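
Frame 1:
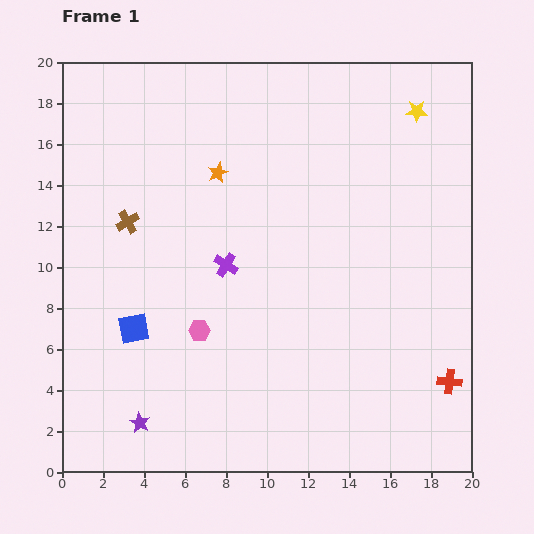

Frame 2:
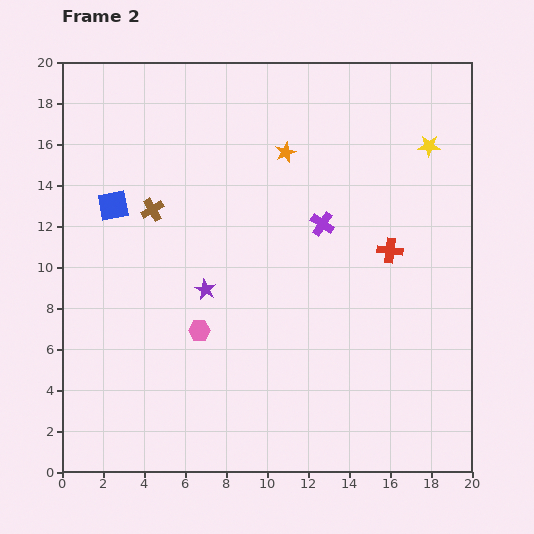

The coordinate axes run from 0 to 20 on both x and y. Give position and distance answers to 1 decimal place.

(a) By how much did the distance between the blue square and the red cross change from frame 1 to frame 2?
-1.9

Distance in frame 1: 15.6. Distance in frame 2: 13.7.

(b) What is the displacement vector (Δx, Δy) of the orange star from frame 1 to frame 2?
(3.3, 1.0)

The orange star was at (7.6, 14.6) in frame 1 and (10.9, 15.6) in frame 2.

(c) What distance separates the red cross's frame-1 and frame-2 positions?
7.0

The red cross moved from (18.9, 4.4) to (16.0, 10.8), a distance of √(2.9² + 6.4²) ≈ 7.0.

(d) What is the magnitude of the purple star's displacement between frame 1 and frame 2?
7.2

The purple star moved from (3.8, 2.4) to (7.0, 8.9), a distance of √(3.2² + 6.5²) ≈ 7.2.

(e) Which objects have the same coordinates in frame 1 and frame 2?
the pink hexagon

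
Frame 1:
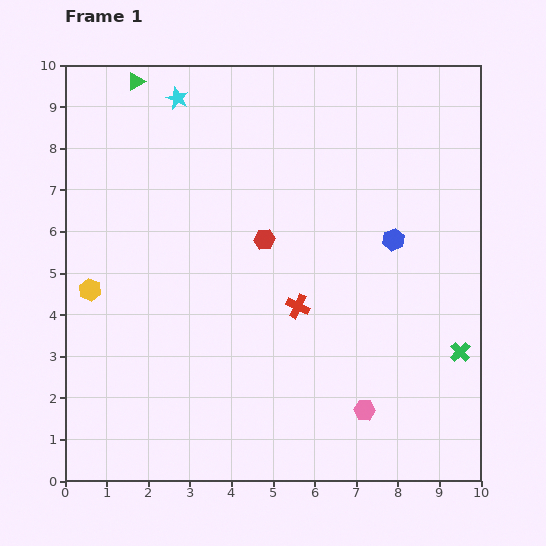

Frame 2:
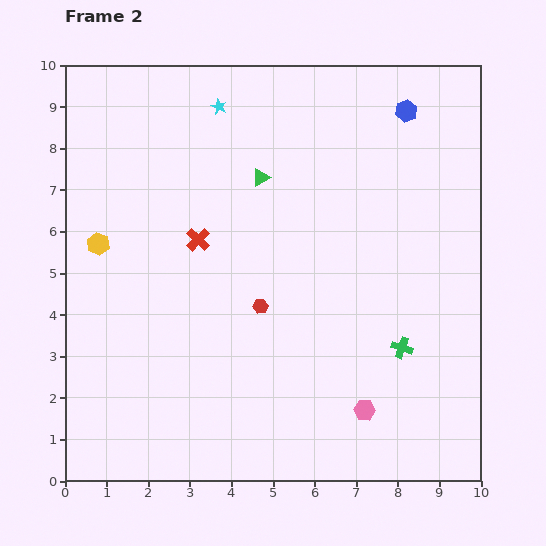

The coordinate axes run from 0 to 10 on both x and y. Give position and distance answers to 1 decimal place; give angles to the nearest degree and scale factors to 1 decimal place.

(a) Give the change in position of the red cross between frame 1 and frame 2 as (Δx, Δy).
(-2.4, 1.6)

The red cross was at (5.6, 4.2) in frame 1 and (3.2, 5.8) in frame 2.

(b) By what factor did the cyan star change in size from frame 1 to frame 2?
0.7×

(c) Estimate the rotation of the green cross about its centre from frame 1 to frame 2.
27° counter-clockwise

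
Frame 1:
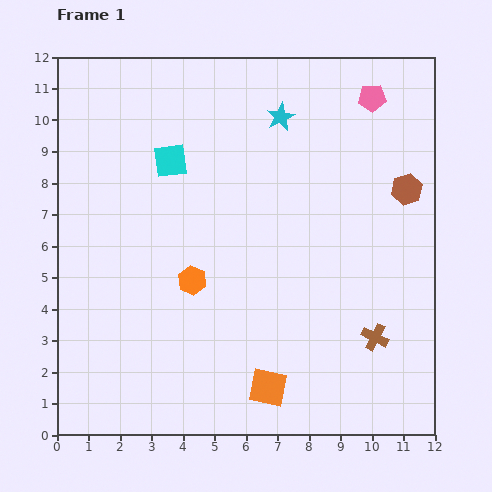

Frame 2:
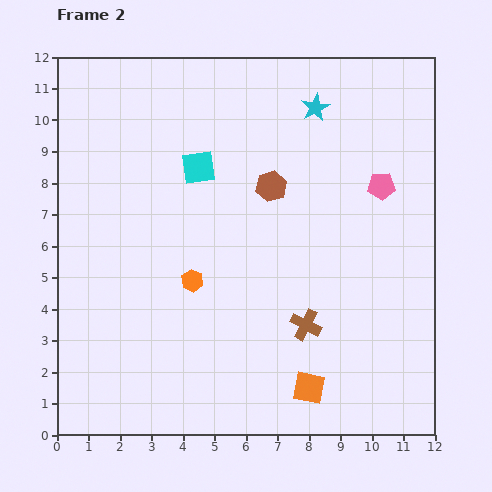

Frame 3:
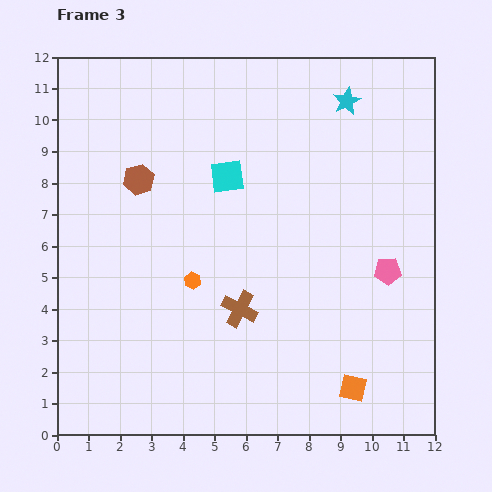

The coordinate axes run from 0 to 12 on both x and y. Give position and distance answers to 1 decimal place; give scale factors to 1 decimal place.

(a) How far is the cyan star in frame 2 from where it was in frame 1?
1.1

The cyan star moved from (7.1, 10.1) to (8.2, 10.4), a distance of √(1.1² + 0.3²) ≈ 1.1.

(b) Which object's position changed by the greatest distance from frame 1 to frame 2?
the brown hexagon

(moved 4.3; next 2.8)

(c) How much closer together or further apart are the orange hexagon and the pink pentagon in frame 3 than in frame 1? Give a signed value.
-1.9

Distance in frame 1: 8.1. Distance in frame 3: 6.2.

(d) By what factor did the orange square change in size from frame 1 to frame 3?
0.7×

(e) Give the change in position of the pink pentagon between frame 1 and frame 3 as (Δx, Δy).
(0.5, -5.5)

The pink pentagon was at (10.0, 10.7) in frame 1 and (10.5, 5.2) in frame 3.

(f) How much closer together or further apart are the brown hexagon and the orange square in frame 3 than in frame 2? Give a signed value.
+3.0

Distance in frame 2: 6.5. Distance in frame 3: 9.5.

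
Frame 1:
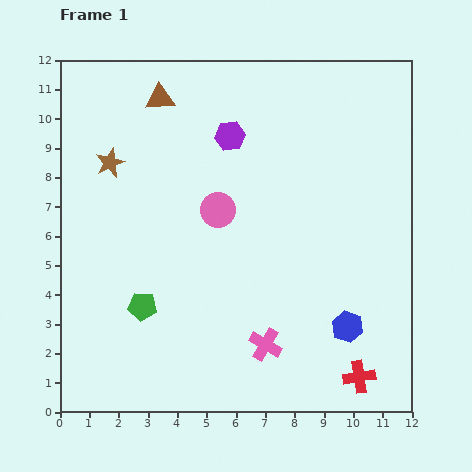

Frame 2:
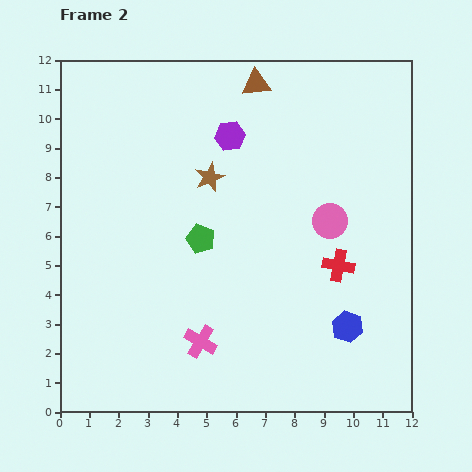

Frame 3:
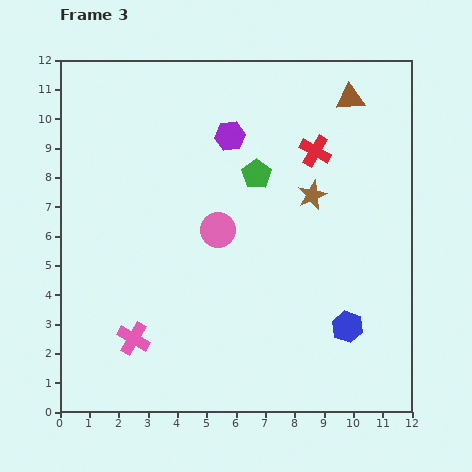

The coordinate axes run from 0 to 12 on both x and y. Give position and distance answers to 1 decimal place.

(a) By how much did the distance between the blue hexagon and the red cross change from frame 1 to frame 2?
+0.4

Distance in frame 1: 1.7. Distance in frame 2: 2.1.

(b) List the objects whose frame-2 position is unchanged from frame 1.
the purple hexagon, the blue hexagon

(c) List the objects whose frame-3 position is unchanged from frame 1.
the purple hexagon, the blue hexagon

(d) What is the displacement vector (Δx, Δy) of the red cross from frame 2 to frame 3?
(-0.8, 3.9)

The red cross was at (9.5, 5.0) in frame 2 and (8.7, 8.9) in frame 3.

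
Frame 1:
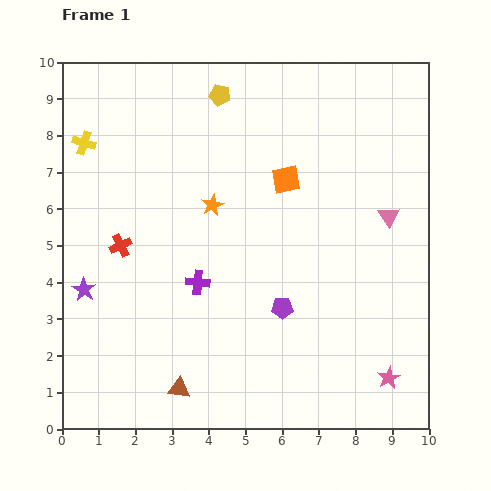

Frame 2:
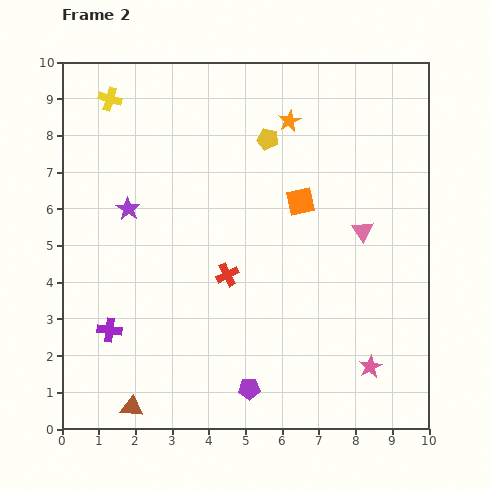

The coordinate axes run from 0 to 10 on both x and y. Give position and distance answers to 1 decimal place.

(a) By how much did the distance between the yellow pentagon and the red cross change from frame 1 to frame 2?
-1.0

Distance in frame 1: 4.9. Distance in frame 2: 3.9.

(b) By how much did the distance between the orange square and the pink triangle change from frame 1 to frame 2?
-1.1

Distance in frame 1: 3.0. Distance in frame 2: 1.9.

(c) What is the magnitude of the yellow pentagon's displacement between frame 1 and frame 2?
1.8

The yellow pentagon moved from (4.3, 9.1) to (5.6, 7.9), a distance of √(1.3² + 1.2²) ≈ 1.8.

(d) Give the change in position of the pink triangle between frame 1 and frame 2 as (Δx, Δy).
(-0.7, -0.4)

The pink triangle was at (8.9, 5.8) in frame 1 and (8.2, 5.4) in frame 2.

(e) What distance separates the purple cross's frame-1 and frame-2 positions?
2.7

The purple cross moved from (3.7, 4.0) to (1.3, 2.7), a distance of √(2.4² + 1.3²) ≈ 2.7.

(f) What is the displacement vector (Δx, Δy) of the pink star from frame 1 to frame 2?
(-0.5, 0.3)

The pink star was at (8.9, 1.4) in frame 1 and (8.4, 1.7) in frame 2.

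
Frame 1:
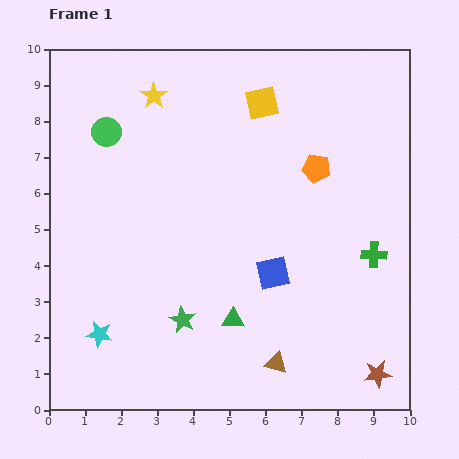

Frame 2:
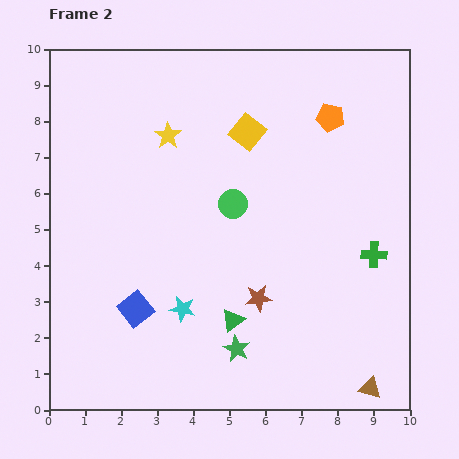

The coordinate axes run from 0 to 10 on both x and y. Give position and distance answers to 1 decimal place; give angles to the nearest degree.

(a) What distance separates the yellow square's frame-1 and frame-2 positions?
0.9

The yellow square moved from (5.9, 8.5) to (5.5, 7.7), a distance of √(0.4² + 0.8²) ≈ 0.9.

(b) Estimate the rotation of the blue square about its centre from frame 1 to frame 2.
26° counter-clockwise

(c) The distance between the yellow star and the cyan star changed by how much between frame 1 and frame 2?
-2.0

Distance in frame 1: 6.8. Distance in frame 2: 4.8.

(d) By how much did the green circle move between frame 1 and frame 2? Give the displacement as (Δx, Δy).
(3.5, -2.0)

The green circle was at (1.6, 7.7) in frame 1 and (5.1, 5.7) in frame 2.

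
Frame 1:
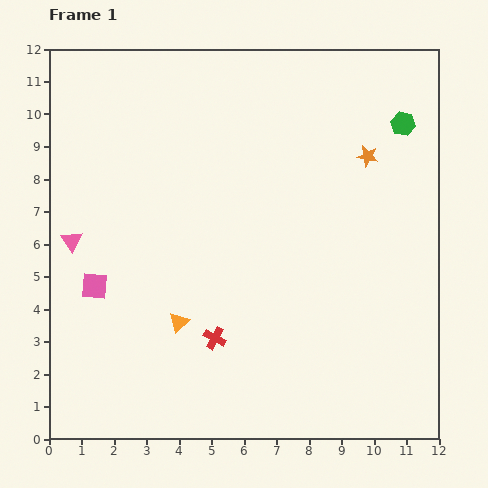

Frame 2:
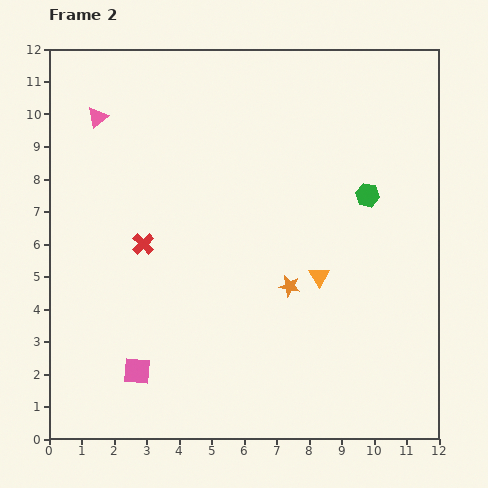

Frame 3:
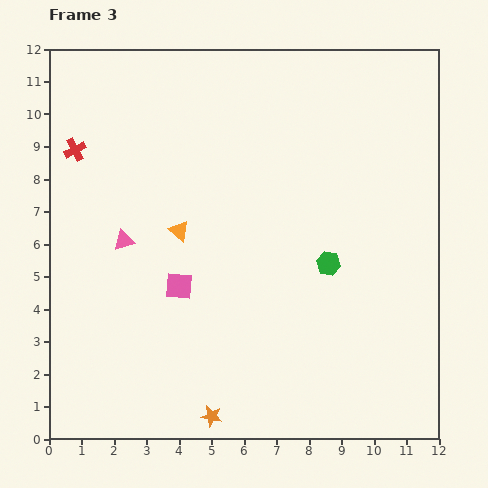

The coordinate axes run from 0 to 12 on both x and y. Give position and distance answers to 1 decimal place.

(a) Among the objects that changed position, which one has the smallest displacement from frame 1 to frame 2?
the green hexagon

(moved 2.5)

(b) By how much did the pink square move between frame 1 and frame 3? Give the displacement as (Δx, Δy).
(2.6, 0.0)

The pink square was at (1.4, 4.7) in frame 1 and (4.0, 4.7) in frame 3.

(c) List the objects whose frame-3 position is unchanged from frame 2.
none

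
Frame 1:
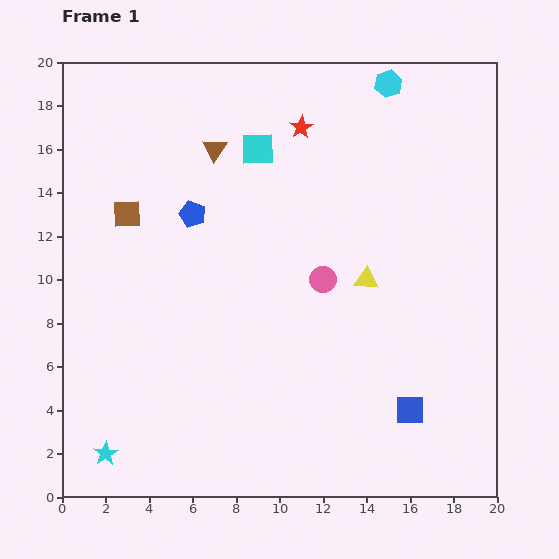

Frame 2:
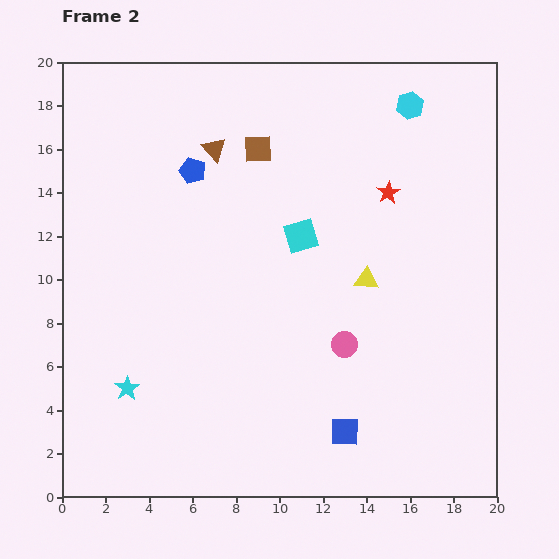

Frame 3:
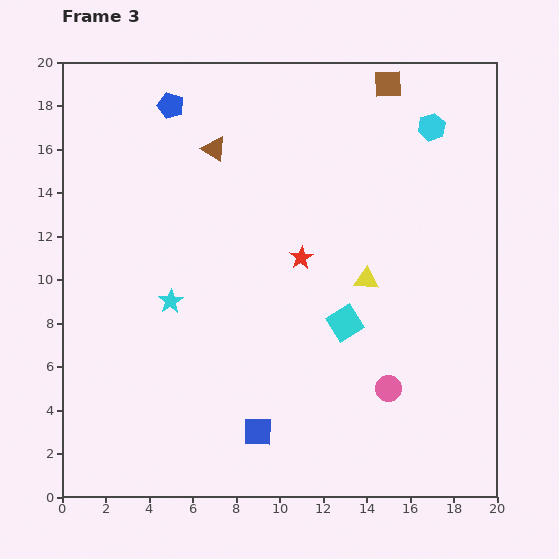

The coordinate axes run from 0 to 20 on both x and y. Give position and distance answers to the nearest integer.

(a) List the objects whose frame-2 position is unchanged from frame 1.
the brown triangle, the yellow triangle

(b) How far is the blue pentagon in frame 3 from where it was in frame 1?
5

The blue pentagon moved from (6, 13) to (5, 18), a distance of √(1² + 5²) ≈ 5.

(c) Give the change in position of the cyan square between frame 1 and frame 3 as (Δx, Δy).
(4, -8)

The cyan square was at (9, 16) in frame 1 and (13, 8) in frame 3.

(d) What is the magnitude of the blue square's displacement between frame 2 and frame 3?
4

The blue square moved from (13, 3) to (9, 3), a distance of √(4² + 0²) ≈ 4.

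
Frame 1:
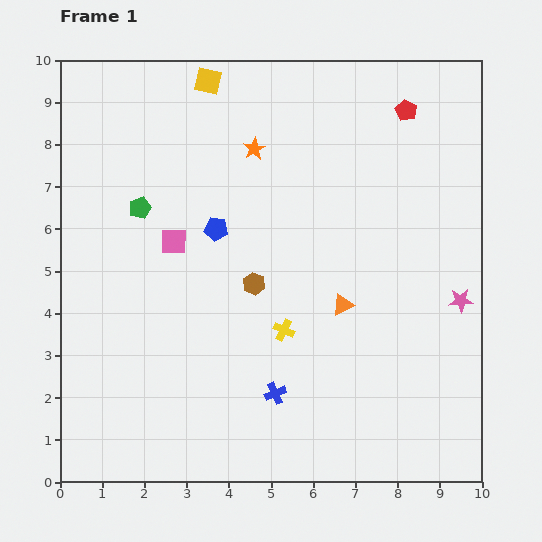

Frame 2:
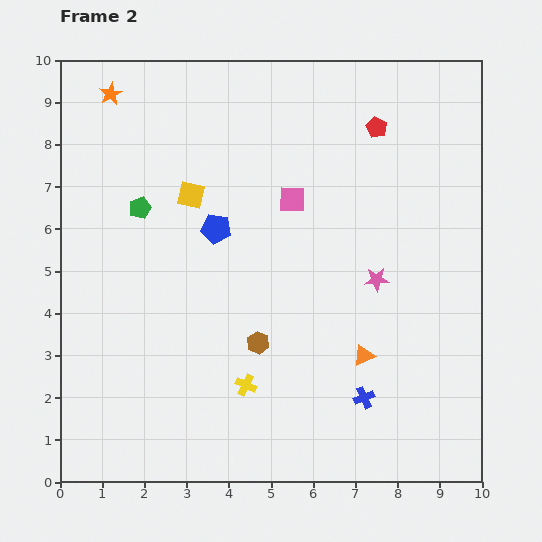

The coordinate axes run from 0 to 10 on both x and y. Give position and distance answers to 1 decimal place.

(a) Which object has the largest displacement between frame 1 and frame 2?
the orange star

(moved 3.6; next 3.0)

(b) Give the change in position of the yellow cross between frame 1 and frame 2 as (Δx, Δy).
(-0.9, -1.3)

The yellow cross was at (5.3, 3.6) in frame 1 and (4.4, 2.3) in frame 2.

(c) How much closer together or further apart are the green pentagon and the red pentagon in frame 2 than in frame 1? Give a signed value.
-0.8

Distance in frame 1: 6.7. Distance in frame 2: 5.9.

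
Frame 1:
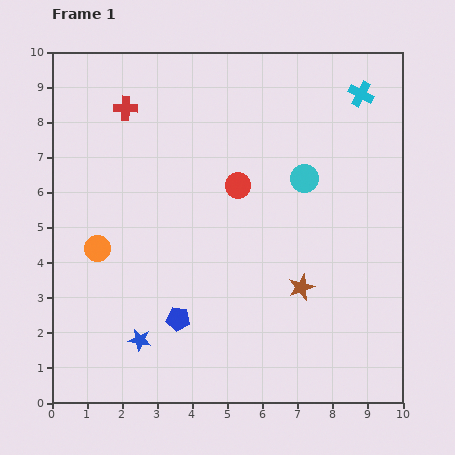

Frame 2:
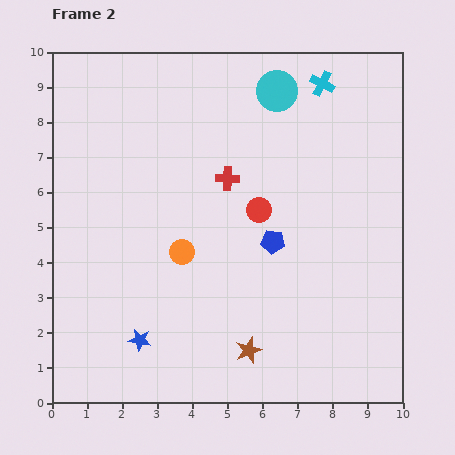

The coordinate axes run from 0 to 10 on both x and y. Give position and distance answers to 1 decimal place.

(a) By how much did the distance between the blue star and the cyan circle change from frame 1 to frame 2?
+1.5

Distance in frame 1: 6.6. Distance in frame 2: 8.1.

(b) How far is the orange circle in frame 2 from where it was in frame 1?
2.4

The orange circle moved from (1.3, 4.4) to (3.7, 4.3), a distance of √(2.4² + 0.1²) ≈ 2.4.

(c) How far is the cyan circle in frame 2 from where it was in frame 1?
2.6

The cyan circle moved from (7.2, 6.4) to (6.4, 8.9), a distance of √(0.8² + 2.5²) ≈ 2.6.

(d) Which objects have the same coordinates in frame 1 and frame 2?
the blue star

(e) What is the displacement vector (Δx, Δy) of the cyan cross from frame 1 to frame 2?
(-1.1, 0.3)

The cyan cross was at (8.8, 8.8) in frame 1 and (7.7, 9.1) in frame 2.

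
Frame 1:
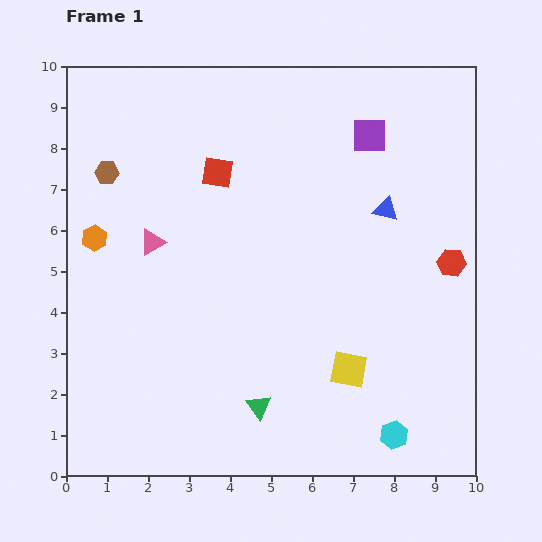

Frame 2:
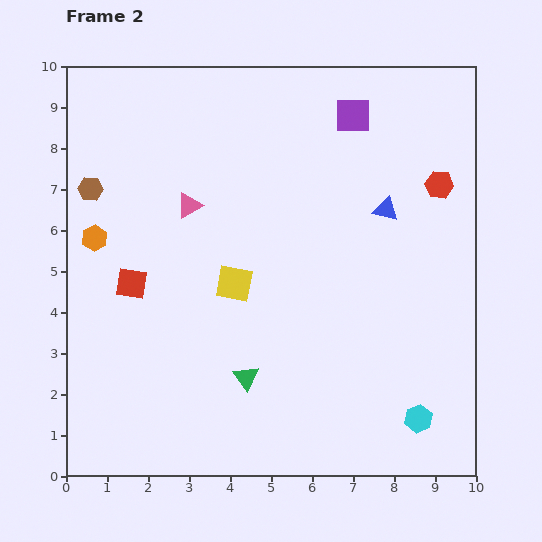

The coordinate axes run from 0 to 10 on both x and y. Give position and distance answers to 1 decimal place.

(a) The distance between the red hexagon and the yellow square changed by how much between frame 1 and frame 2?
+1.9

Distance in frame 1: 3.6. Distance in frame 2: 5.5.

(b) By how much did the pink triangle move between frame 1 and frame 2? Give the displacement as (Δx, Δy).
(0.9, 0.9)

The pink triangle was at (2.1, 5.7) in frame 1 and (3.0, 6.6) in frame 2.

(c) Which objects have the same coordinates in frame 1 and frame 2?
the orange hexagon, the blue triangle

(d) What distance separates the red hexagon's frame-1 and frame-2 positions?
1.9

The red hexagon moved from (9.4, 5.2) to (9.1, 7.1), a distance of √(0.3² + 1.9²) ≈ 1.9.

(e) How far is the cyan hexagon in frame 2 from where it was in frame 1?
0.7

The cyan hexagon moved from (8.0, 1.0) to (8.6, 1.4), a distance of √(0.6² + 0.4²) ≈ 0.7.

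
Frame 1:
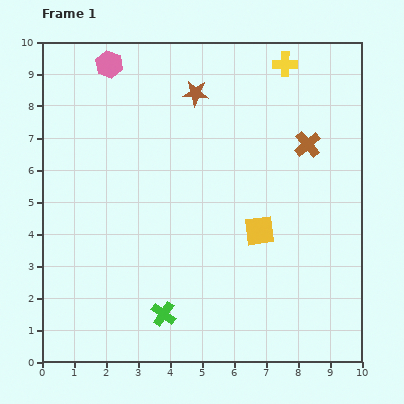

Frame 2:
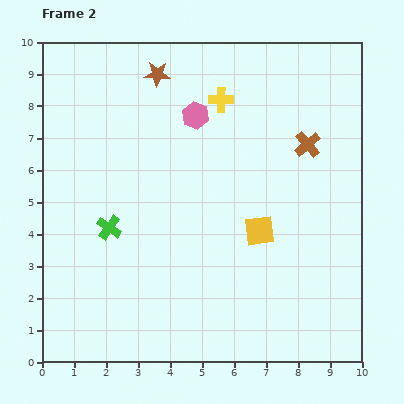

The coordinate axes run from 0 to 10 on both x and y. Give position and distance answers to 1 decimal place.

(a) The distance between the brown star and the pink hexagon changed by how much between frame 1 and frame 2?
-1.0

Distance in frame 1: 2.8. Distance in frame 2: 1.8.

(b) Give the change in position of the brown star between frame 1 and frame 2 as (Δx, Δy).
(-1.2, 0.6)

The brown star was at (4.8, 8.4) in frame 1 and (3.6, 9.0) in frame 2.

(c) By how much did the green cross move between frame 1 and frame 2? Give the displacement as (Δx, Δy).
(-1.7, 2.7)

The green cross was at (3.8, 1.5) in frame 1 and (2.1, 4.2) in frame 2.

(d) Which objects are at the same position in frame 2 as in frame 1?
the brown cross, the yellow square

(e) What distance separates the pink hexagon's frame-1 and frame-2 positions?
3.1

The pink hexagon moved from (2.1, 9.3) to (4.8, 7.7), a distance of √(2.7² + 1.6²) ≈ 3.1.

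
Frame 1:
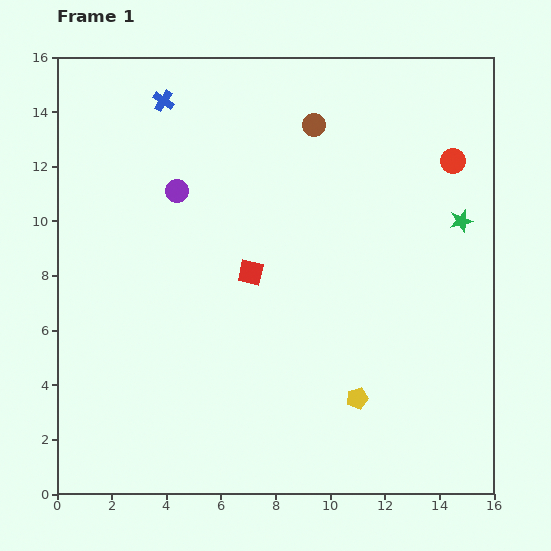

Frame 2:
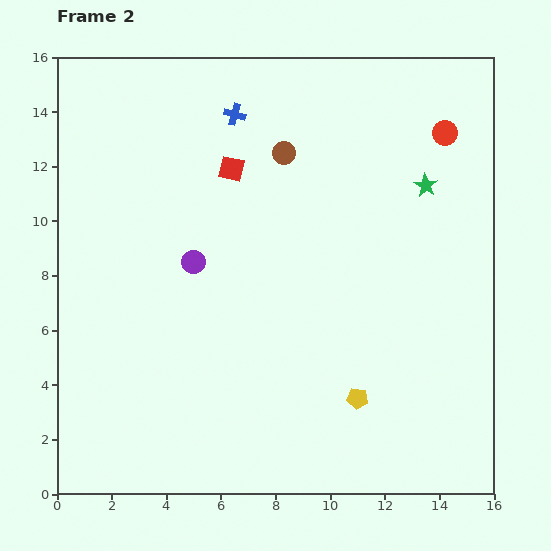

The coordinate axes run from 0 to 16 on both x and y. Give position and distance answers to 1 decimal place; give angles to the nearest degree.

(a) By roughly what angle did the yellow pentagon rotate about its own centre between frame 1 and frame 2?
22° clockwise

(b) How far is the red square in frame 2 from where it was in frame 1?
3.9

The red square moved from (7.1, 8.1) to (6.4, 11.9), a distance of √(0.7² + 3.8²) ≈ 3.9.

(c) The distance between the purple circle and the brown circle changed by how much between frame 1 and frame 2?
-0.3

Distance in frame 1: 5.5. Distance in frame 2: 5.2.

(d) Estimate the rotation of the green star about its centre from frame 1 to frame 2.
27° counter-clockwise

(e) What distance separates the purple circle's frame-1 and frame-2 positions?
2.7

The purple circle moved from (4.4, 11.1) to (5.0, 8.5), a distance of √(0.6² + 2.6²) ≈ 2.7.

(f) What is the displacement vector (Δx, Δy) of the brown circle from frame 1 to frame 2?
(-1.1, -1.0)

The brown circle was at (9.4, 13.5) in frame 1 and (8.3, 12.5) in frame 2.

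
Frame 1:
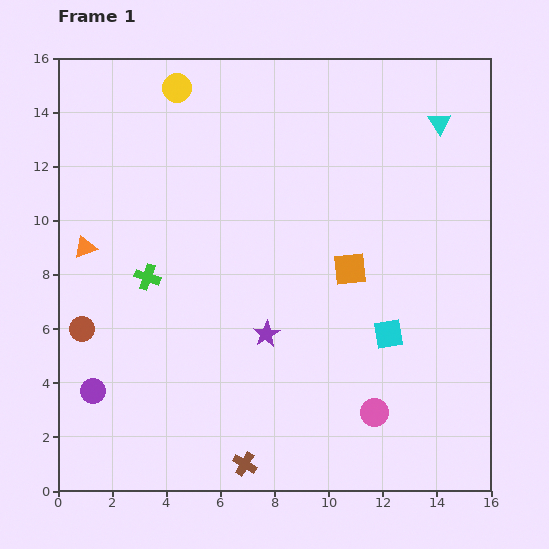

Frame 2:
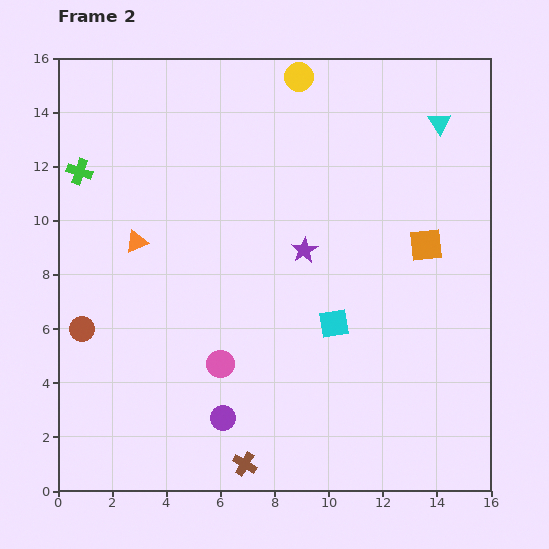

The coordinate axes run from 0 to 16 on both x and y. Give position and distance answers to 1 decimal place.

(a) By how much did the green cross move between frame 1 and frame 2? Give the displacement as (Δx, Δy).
(-2.5, 3.9)

The green cross was at (3.3, 7.9) in frame 1 and (0.8, 11.8) in frame 2.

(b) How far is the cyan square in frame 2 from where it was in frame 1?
2.0

The cyan square moved from (12.2, 5.8) to (10.2, 6.2), a distance of √(2.0² + 0.4²) ≈ 2.0.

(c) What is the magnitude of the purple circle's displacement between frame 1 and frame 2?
4.9

The purple circle moved from (1.3, 3.7) to (6.1, 2.7), a distance of √(4.8² + 1.0²) ≈ 4.9.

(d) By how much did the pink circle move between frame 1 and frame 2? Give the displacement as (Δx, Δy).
(-5.7, 1.8)

The pink circle was at (11.7, 2.9) in frame 1 and (6.0, 4.7) in frame 2.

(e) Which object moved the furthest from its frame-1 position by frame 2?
the pink circle

(moved 6.0; next 4.9)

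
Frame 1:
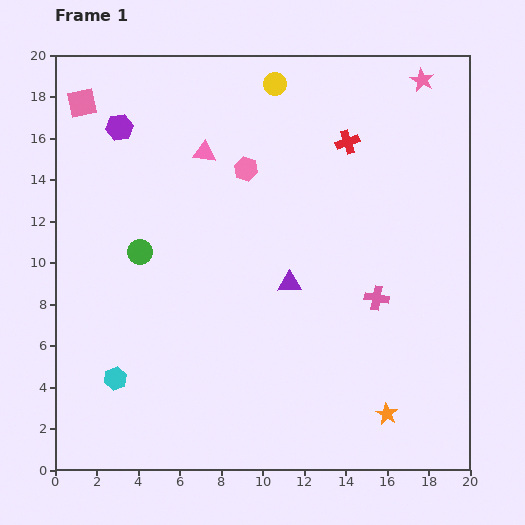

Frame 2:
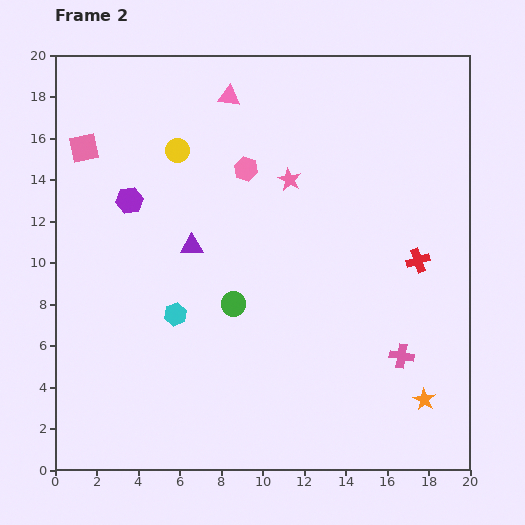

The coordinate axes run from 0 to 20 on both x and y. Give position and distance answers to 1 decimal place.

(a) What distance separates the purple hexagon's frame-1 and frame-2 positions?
3.5

The purple hexagon moved from (3.1, 16.5) to (3.6, 13.0), a distance of √(0.5² + 3.5²) ≈ 3.5.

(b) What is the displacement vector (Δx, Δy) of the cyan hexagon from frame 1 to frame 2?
(2.9, 3.1)

The cyan hexagon was at (2.9, 4.4) in frame 1 and (5.8, 7.5) in frame 2.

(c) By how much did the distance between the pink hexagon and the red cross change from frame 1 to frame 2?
+4.3

Distance in frame 1: 5.1. Distance in frame 2: 9.4.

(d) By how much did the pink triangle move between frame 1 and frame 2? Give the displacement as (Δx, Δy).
(1.2, 2.7)

The pink triangle was at (7.2, 15.3) in frame 1 and (8.4, 18.0) in frame 2.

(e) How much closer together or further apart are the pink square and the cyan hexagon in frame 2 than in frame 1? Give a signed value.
-4.3

Distance in frame 1: 13.4. Distance in frame 2: 9.1.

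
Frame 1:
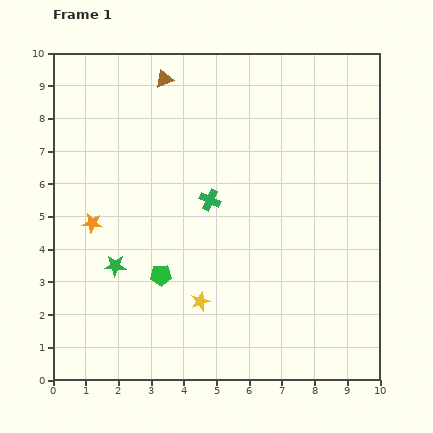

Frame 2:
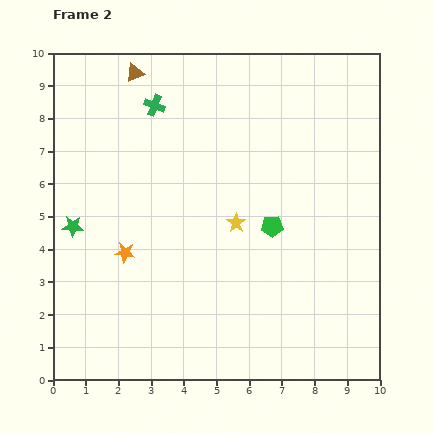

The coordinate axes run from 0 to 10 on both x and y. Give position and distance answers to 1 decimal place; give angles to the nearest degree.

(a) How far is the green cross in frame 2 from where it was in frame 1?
3.4

The green cross moved from (4.8, 5.5) to (3.1, 8.4), a distance of √(1.7² + 2.9²) ≈ 3.4.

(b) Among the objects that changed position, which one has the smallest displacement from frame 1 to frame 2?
the brown triangle

(moved 0.9)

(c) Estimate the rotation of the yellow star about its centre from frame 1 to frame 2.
15° counter-clockwise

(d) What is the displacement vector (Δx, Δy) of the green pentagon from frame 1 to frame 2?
(3.4, 1.5)

The green pentagon was at (3.3, 3.2) in frame 1 and (6.7, 4.7) in frame 2.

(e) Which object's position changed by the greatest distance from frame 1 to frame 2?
the green pentagon

(moved 3.7; next 3.4)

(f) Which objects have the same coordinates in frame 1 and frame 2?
none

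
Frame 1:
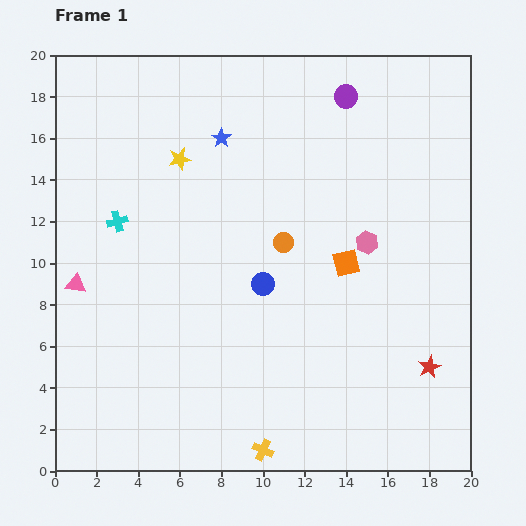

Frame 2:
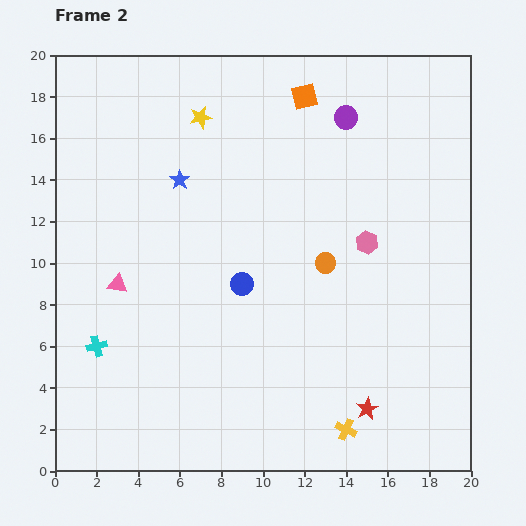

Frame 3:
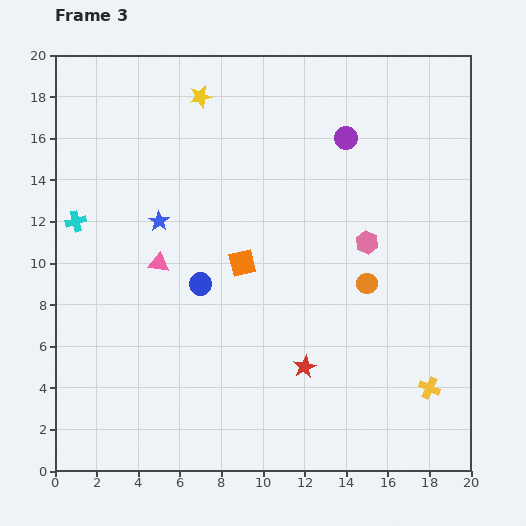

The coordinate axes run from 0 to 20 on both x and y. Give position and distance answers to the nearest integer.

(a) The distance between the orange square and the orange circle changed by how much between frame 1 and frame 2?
+5

Distance in frame 1: 3. Distance in frame 2: 8.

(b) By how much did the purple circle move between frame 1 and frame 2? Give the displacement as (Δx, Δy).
(0, -1)

The purple circle was at (14, 18) in frame 1 and (14, 17) in frame 2.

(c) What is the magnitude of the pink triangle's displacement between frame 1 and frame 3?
4

The pink triangle moved from (1, 9) to (5, 10), a distance of √(4² + 1²) ≈ 4.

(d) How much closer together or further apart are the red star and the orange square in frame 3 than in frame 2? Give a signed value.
-9

Distance in frame 2: 15. Distance in frame 3: 6.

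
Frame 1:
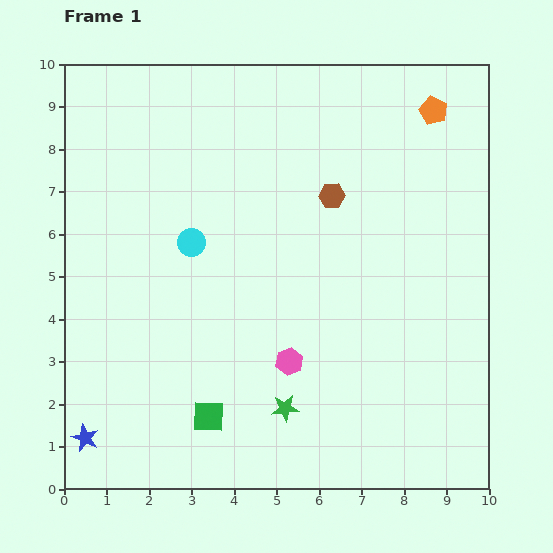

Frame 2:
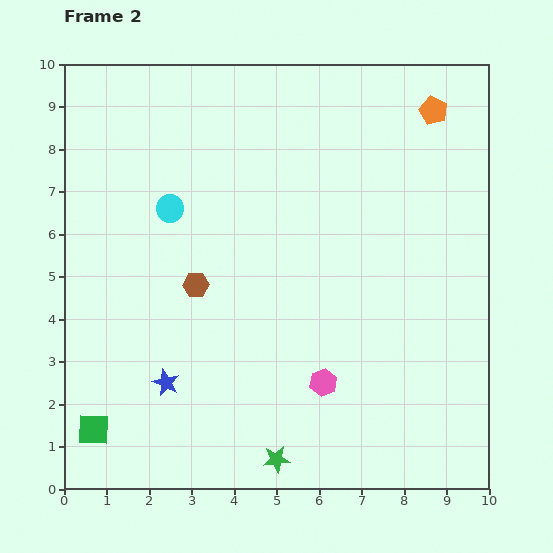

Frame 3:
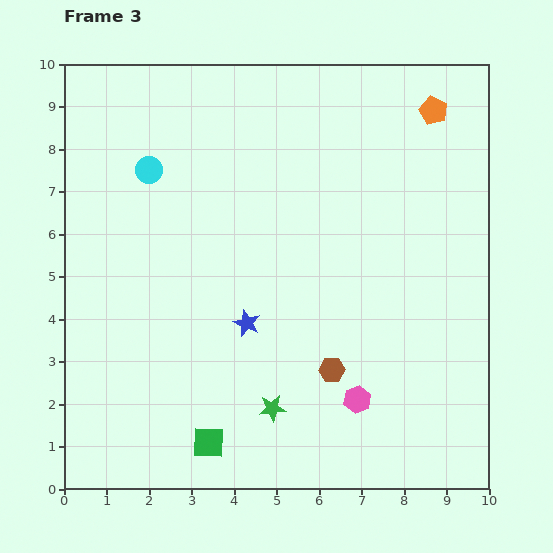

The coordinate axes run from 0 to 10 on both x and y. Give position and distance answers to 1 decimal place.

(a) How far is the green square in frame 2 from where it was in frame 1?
2.7

The green square moved from (3.4, 1.7) to (0.7, 1.4), a distance of √(2.7² + 0.3²) ≈ 2.7.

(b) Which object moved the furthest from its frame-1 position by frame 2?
the brown hexagon

(moved 3.8; next 2.7)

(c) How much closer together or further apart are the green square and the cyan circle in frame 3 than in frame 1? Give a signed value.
+2.5

Distance in frame 1: 4.1. Distance in frame 3: 6.6.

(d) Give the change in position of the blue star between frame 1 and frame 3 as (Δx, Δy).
(3.8, 2.7)

The blue star was at (0.5, 1.2) in frame 1 and (4.3, 3.9) in frame 3.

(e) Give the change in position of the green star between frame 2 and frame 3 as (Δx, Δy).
(-0.1, 1.2)

The green star was at (5.0, 0.7) in frame 2 and (4.9, 1.9) in frame 3.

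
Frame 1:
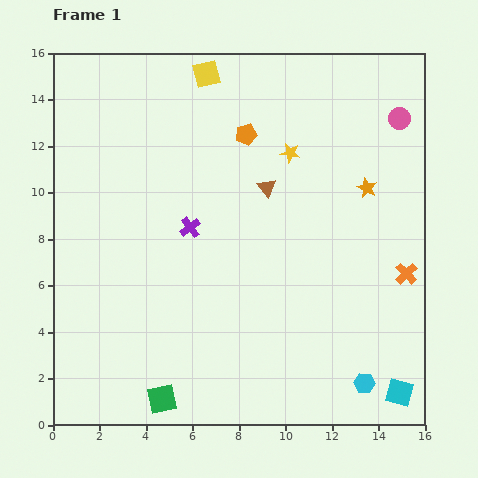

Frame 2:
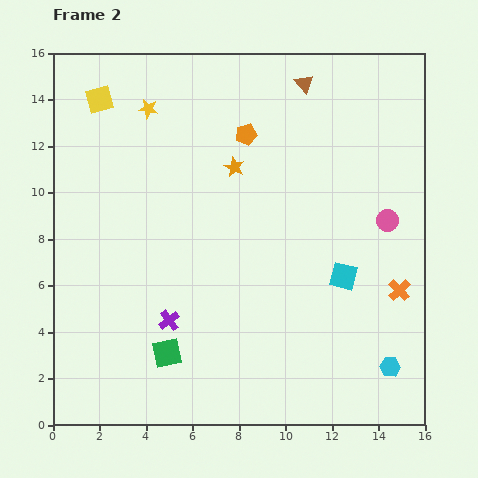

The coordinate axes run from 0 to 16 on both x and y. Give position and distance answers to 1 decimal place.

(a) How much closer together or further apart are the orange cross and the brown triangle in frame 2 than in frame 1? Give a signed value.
+2.8

Distance in frame 1: 7.0. Distance in frame 2: 9.8.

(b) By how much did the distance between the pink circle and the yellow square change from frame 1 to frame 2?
+4.9

Distance in frame 1: 8.5. Distance in frame 2: 13.4.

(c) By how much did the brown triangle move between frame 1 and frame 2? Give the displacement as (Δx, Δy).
(1.6, 4.5)

The brown triangle was at (9.2, 10.2) in frame 1 and (10.8, 14.7) in frame 2.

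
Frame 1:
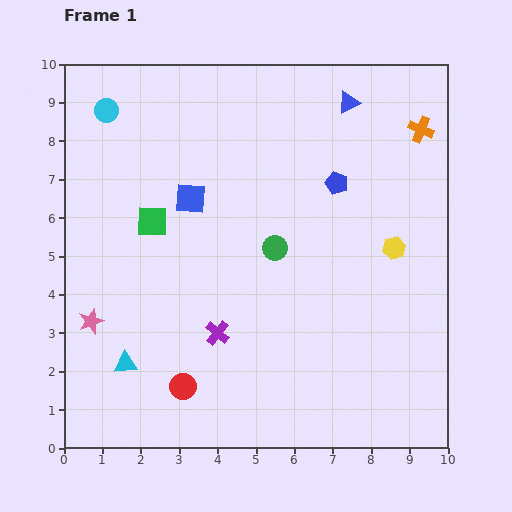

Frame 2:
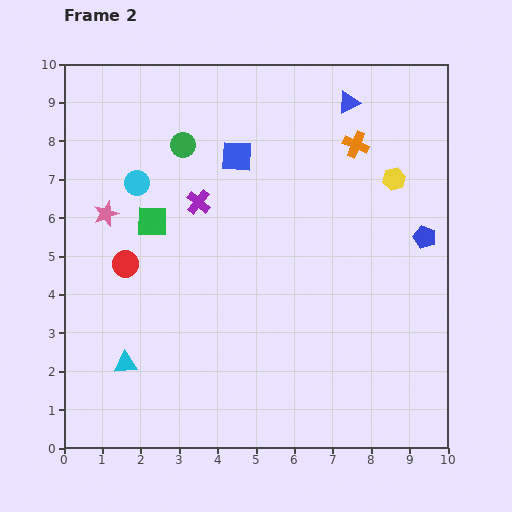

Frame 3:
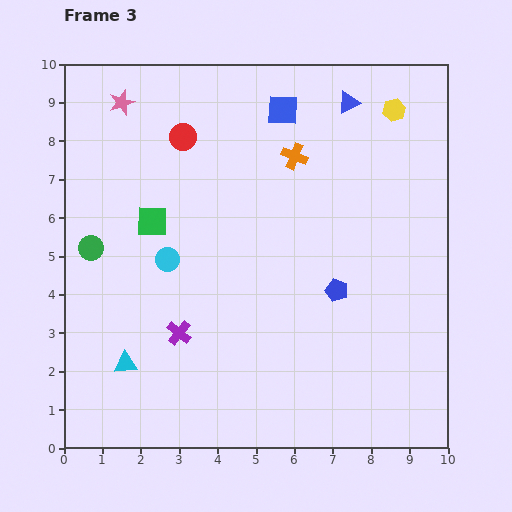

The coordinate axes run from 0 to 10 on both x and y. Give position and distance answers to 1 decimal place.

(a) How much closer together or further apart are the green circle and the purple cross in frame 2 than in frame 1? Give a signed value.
-1.1

Distance in frame 1: 2.7. Distance in frame 2: 1.6.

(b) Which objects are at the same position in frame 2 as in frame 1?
the cyan triangle, the blue triangle, the green square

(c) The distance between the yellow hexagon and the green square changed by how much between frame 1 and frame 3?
+0.6

Distance in frame 1: 6.3. Distance in frame 3: 6.9.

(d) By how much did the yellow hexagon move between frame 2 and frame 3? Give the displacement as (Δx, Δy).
(0.0, 1.8)

The yellow hexagon was at (8.6, 7.0) in frame 2 and (8.6, 8.8) in frame 3.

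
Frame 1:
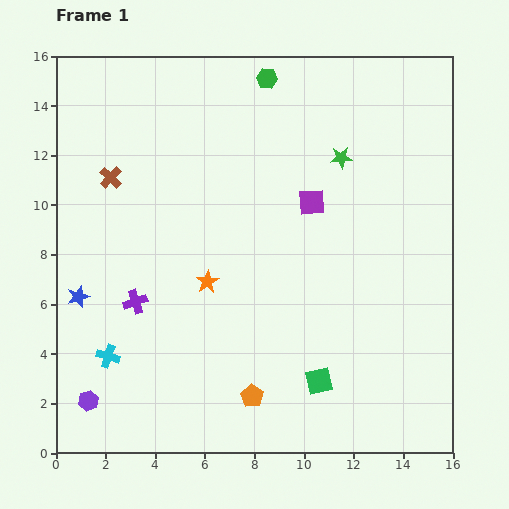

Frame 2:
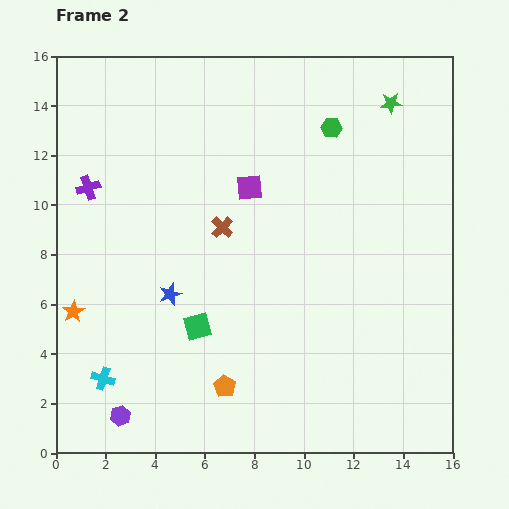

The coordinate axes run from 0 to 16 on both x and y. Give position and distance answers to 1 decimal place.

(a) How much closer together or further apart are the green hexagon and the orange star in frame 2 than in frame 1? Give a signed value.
+4.3

Distance in frame 1: 8.5. Distance in frame 2: 12.8.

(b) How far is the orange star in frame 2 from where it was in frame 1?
5.5

The orange star moved from (6.1, 6.9) to (0.7, 5.7), a distance of √(5.4² + 1.2²) ≈ 5.5.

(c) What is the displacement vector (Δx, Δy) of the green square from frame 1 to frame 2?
(-4.9, 2.2)

The green square was at (10.6, 2.9) in frame 1 and (5.7, 5.1) in frame 2.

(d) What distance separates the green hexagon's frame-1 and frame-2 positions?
3.3

The green hexagon moved from (8.5, 15.1) to (11.1, 13.1), a distance of √(2.6² + 2.0²) ≈ 3.3.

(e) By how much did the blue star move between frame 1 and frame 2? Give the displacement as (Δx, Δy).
(3.7, 0.1)

The blue star was at (0.9, 6.3) in frame 1 and (4.6, 6.4) in frame 2.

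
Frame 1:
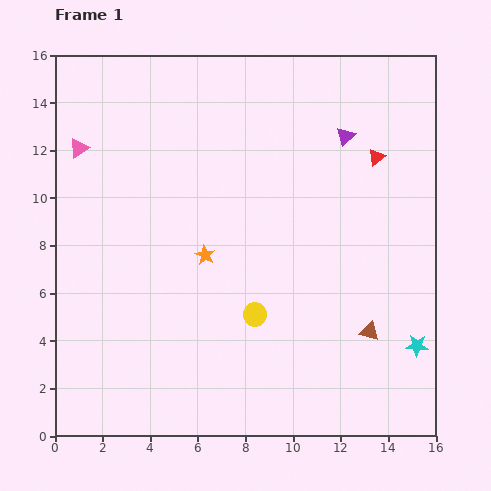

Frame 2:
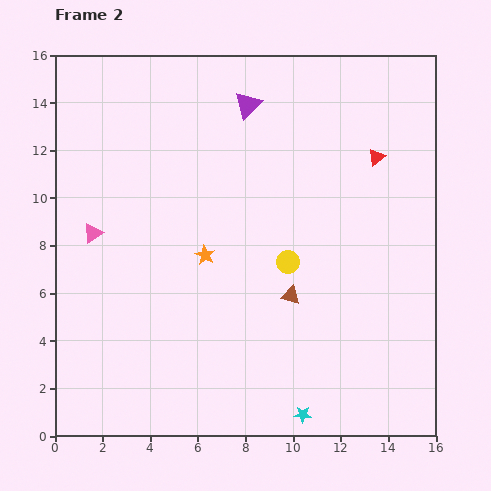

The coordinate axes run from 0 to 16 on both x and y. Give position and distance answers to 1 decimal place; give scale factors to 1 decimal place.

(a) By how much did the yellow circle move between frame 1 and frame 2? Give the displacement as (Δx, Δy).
(1.4, 2.2)

The yellow circle was at (8.4, 5.1) in frame 1 and (9.8, 7.3) in frame 2.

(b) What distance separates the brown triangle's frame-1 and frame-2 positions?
3.6

The brown triangle moved from (13.2, 4.4) to (9.9, 5.9), a distance of √(3.3² + 1.5²) ≈ 3.6.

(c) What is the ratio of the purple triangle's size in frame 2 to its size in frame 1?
1.5×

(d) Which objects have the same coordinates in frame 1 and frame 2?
the orange star, the red triangle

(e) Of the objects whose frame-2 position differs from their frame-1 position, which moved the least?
the yellow circle

(moved 2.6)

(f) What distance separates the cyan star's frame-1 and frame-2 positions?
5.6

The cyan star moved from (15.2, 3.8) to (10.4, 0.9), a distance of √(4.8² + 2.9²) ≈ 5.6.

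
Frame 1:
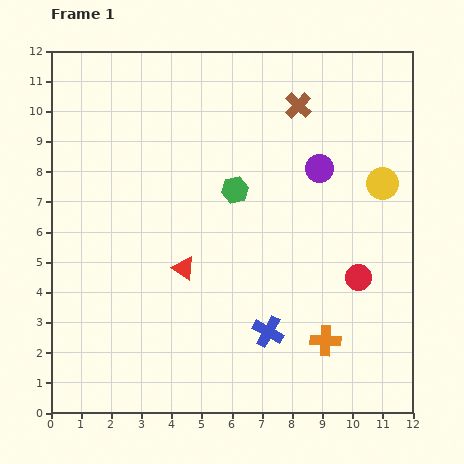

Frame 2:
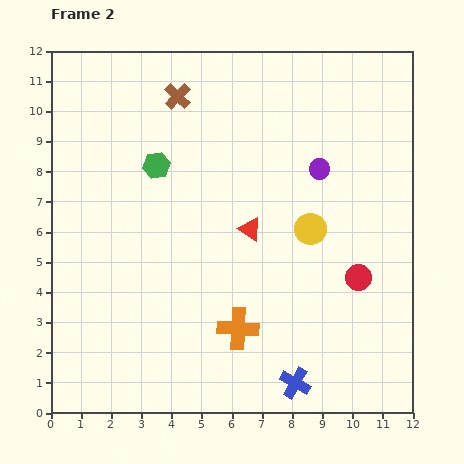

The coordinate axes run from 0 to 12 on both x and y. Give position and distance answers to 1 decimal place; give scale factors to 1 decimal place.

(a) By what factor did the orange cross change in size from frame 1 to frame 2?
1.4×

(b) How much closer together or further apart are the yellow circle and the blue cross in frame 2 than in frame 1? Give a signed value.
-1.1

Distance in frame 1: 6.2. Distance in frame 2: 5.1.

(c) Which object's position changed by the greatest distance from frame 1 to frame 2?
the brown cross

(moved 4.0; next 2.9)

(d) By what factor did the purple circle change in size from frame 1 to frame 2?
0.7×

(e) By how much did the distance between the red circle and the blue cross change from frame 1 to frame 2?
+0.6

Distance in frame 1: 3.5. Distance in frame 2: 4.1.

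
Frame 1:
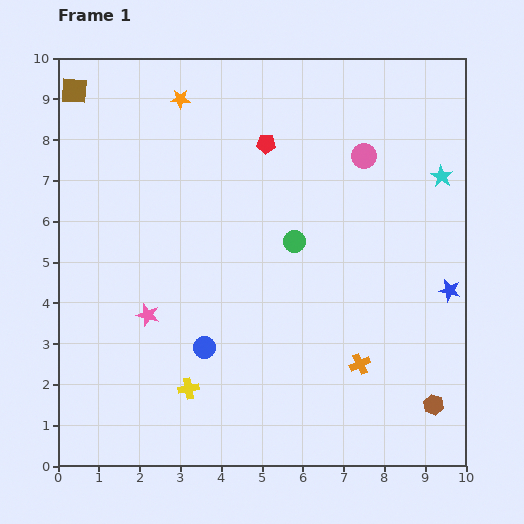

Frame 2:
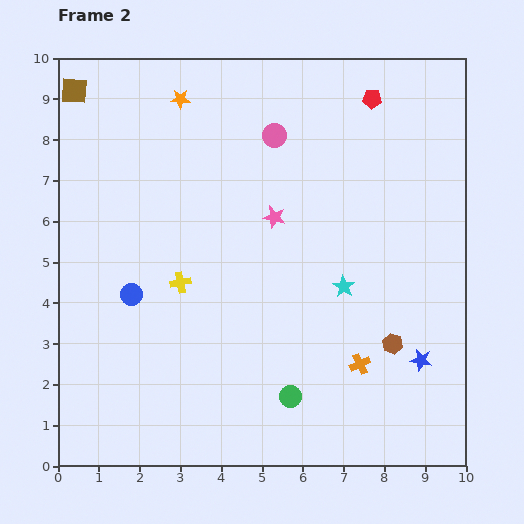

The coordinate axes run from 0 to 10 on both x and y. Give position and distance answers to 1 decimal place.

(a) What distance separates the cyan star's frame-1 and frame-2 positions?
3.6

The cyan star moved from (9.4, 7.1) to (7.0, 4.4), a distance of √(2.4² + 2.7²) ≈ 3.6.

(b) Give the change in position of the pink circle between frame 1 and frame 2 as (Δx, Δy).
(-2.2, 0.5)

The pink circle was at (7.5, 7.6) in frame 1 and (5.3, 8.1) in frame 2.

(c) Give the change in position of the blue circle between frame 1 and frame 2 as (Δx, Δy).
(-1.8, 1.3)

The blue circle was at (3.6, 2.9) in frame 1 and (1.8, 4.2) in frame 2.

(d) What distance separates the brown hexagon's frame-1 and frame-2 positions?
1.8

The brown hexagon moved from (9.2, 1.5) to (8.2, 3.0), a distance of √(1.0² + 1.5²) ≈ 1.8.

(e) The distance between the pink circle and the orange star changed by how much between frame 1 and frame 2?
-2.2

Distance in frame 1: 4.7. Distance in frame 2: 2.5.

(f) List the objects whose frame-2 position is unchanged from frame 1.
the orange star, the brown square, the orange cross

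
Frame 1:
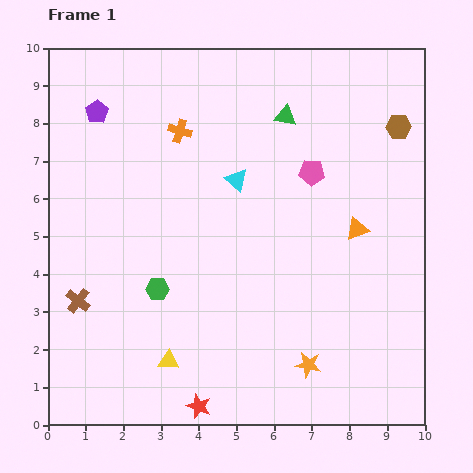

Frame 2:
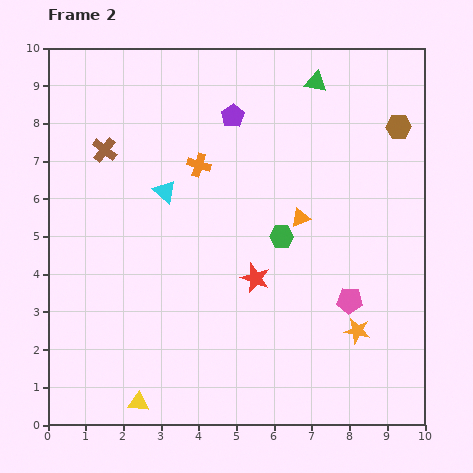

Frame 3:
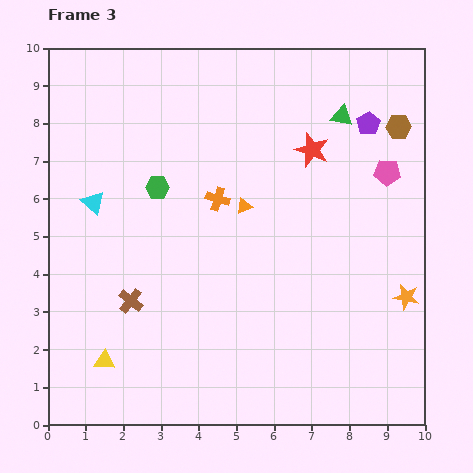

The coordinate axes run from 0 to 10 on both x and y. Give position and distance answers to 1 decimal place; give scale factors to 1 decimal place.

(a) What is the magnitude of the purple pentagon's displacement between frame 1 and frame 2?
3.6

The purple pentagon moved from (1.3, 8.3) to (4.9, 8.2), a distance of √(3.6² + 0.1²) ≈ 3.6.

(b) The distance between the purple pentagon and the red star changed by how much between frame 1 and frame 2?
-4.0

Distance in frame 1: 8.3. Distance in frame 2: 4.3.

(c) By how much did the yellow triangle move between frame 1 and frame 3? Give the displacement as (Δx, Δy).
(-1.7, 0.0)

The yellow triangle was at (3.2, 1.7) in frame 1 and (1.5, 1.7) in frame 3.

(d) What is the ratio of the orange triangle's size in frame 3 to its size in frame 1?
0.7×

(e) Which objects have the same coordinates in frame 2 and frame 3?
the brown hexagon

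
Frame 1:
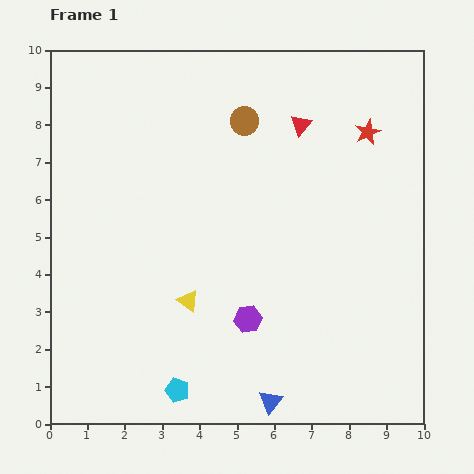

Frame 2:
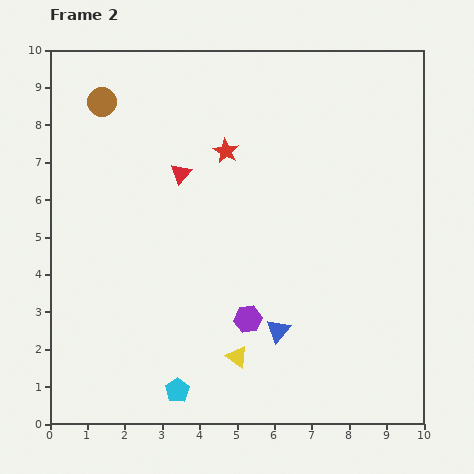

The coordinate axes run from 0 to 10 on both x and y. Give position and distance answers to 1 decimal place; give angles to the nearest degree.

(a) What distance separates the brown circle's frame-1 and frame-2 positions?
3.8

The brown circle moved from (5.2, 8.1) to (1.4, 8.6), a distance of √(3.8² + 0.5²) ≈ 3.8.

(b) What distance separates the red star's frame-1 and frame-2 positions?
3.8

The red star moved from (8.5, 7.8) to (4.7, 7.3), a distance of √(3.8² + 0.5²) ≈ 3.8.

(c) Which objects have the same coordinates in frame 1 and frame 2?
the purple hexagon, the cyan pentagon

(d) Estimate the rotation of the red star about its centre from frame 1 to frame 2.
18° counter-clockwise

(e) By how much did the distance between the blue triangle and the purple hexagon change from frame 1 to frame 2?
-1.4

Distance in frame 1: 2.3. Distance in frame 2: 0.9.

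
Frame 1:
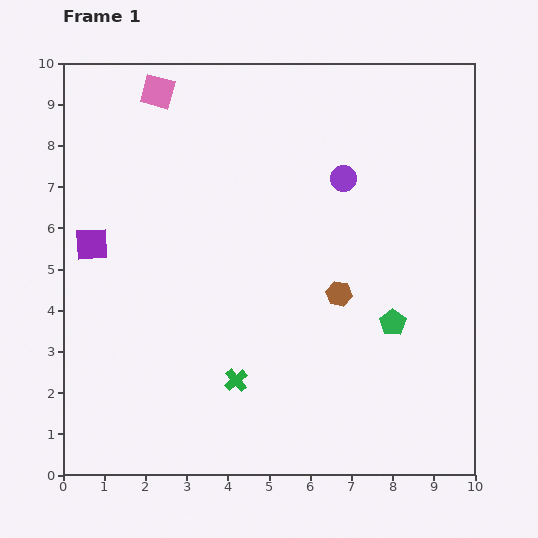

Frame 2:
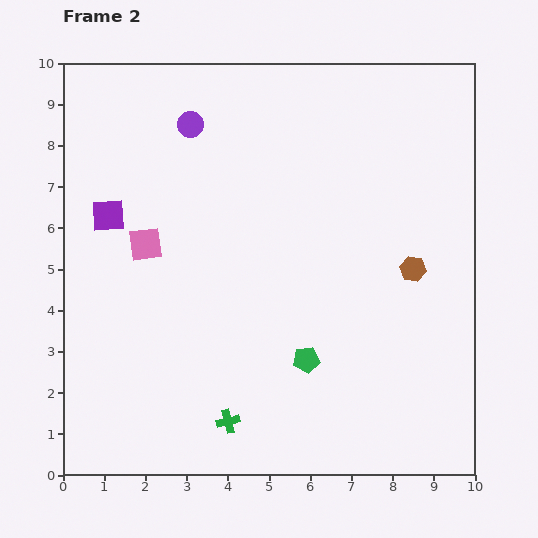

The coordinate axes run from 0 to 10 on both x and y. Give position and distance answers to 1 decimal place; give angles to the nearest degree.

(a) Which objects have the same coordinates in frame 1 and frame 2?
none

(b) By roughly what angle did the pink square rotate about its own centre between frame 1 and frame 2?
22° counter-clockwise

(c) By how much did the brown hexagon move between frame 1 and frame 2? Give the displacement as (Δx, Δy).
(1.8, 0.6)

The brown hexagon was at (6.7, 4.4) in frame 1 and (8.5, 5.0) in frame 2.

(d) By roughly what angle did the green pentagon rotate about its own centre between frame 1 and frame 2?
28° clockwise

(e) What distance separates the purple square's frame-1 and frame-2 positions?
0.8

The purple square moved from (0.7, 5.6) to (1.1, 6.3), a distance of √(0.4² + 0.7²) ≈ 0.8.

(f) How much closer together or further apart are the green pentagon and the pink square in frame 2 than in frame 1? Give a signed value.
-3.2

Distance in frame 1: 8.0. Distance in frame 2: 4.8.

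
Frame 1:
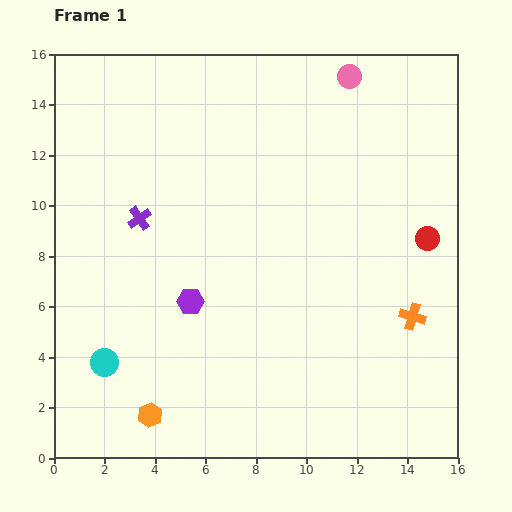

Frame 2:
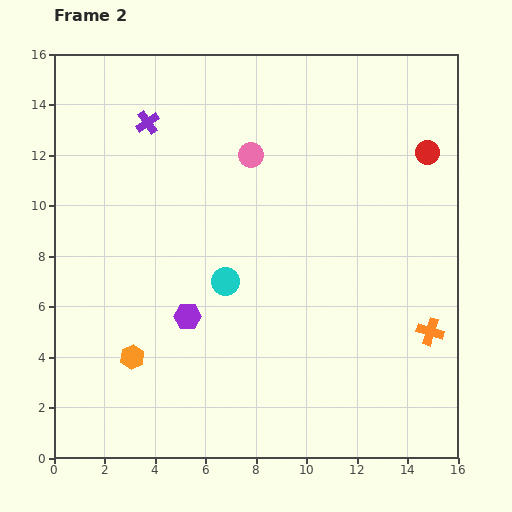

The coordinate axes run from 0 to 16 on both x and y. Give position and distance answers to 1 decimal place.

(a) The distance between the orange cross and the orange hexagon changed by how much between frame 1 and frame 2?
+0.7

Distance in frame 1: 11.1. Distance in frame 2: 11.8.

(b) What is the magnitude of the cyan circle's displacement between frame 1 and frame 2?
5.8

The cyan circle moved from (2.0, 3.8) to (6.8, 7.0), a distance of √(4.8² + 3.2²) ≈ 5.8.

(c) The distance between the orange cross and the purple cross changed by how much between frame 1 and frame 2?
+2.4

Distance in frame 1: 11.5. Distance in frame 2: 13.9.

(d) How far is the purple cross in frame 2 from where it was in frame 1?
3.8

The purple cross moved from (3.4, 9.5) to (3.7, 13.3), a distance of √(0.3² + 3.8²) ≈ 3.8.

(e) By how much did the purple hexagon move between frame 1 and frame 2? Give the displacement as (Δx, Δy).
(-0.1, -0.6)

The purple hexagon was at (5.4, 6.2) in frame 1 and (5.3, 5.6) in frame 2.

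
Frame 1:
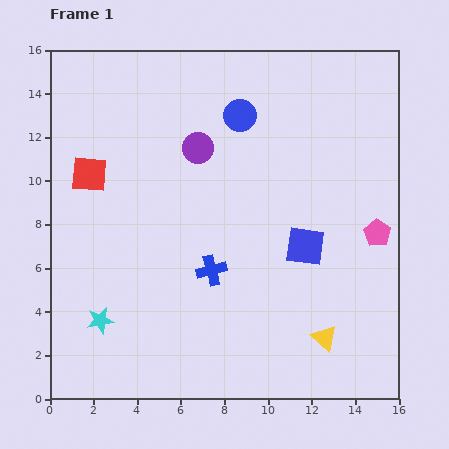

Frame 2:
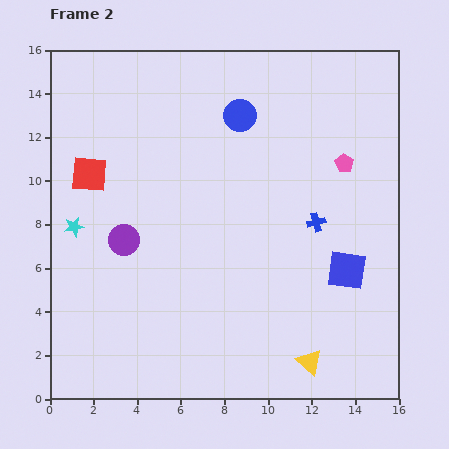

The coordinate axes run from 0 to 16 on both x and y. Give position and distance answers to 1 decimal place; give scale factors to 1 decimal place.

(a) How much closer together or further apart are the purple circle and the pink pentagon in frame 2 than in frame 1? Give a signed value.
+1.6

Distance in frame 1: 9.1. Distance in frame 2: 10.7.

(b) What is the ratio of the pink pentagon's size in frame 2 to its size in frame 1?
0.7×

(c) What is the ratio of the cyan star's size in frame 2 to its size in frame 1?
0.7×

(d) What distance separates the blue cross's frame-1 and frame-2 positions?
5.3

The blue cross moved from (7.4, 5.9) to (12.2, 8.1), a distance of √(4.8² + 2.2²) ≈ 5.3.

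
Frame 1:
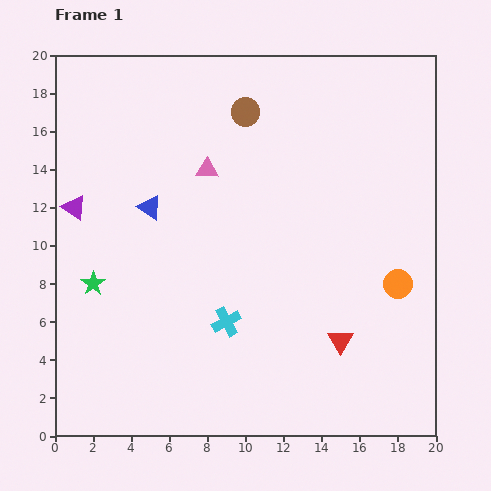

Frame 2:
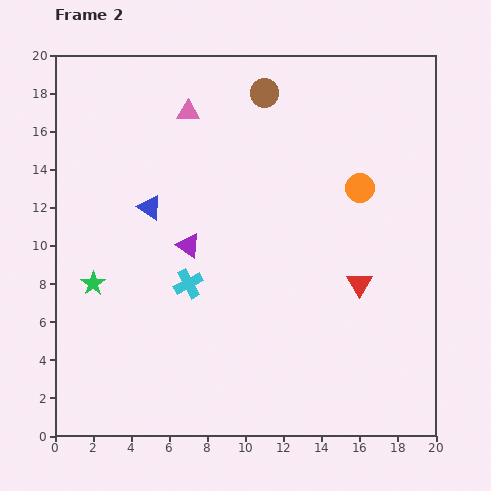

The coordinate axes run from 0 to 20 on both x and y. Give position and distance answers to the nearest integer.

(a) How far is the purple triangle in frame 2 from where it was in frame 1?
6

The purple triangle moved from (1, 12) to (7, 10), a distance of √(6² + 2²) ≈ 6.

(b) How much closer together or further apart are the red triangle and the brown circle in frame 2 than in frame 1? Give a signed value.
-2

Distance in frame 1: 13. Distance in frame 2: 11.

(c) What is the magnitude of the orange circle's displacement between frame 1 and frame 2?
5

The orange circle moved from (18, 8) to (16, 13), a distance of √(2² + 5²) ≈ 5.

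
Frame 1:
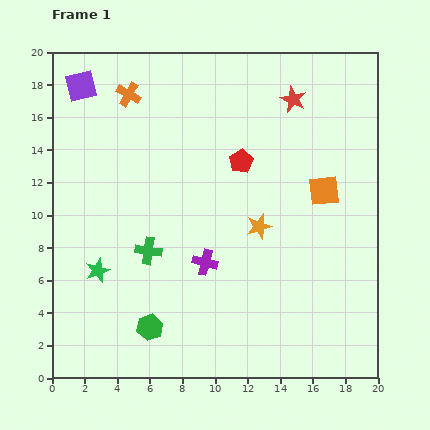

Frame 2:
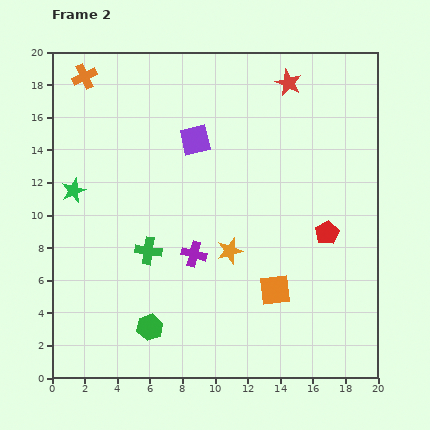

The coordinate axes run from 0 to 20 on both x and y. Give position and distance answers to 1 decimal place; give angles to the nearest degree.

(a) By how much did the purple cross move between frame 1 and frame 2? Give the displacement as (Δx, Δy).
(-0.7, 0.5)

The purple cross was at (9.4, 7.1) in frame 1 and (8.7, 7.6) in frame 2.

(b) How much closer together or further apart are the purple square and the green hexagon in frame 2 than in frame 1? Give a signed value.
-3.6

Distance in frame 1: 15.4. Distance in frame 2: 11.8.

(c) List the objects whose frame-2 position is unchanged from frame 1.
the green hexagon, the green cross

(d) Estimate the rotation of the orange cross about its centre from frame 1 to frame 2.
35° clockwise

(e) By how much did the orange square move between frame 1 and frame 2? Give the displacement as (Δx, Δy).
(-3.0, -6.1)

The orange square was at (16.7, 11.5) in frame 1 and (13.7, 5.4) in frame 2.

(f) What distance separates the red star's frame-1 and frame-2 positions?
1.0

The red star moved from (14.8, 17.1) to (14.5, 18.1), a distance of √(0.3² + 1.0²) ≈ 1.0.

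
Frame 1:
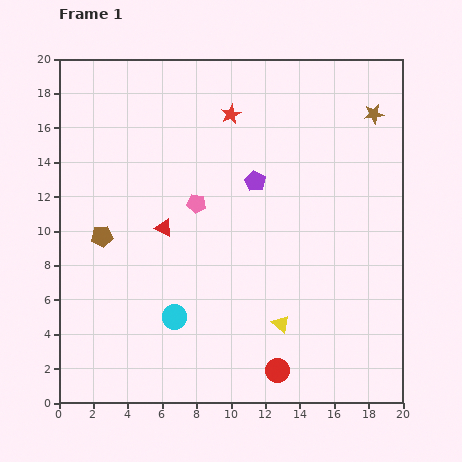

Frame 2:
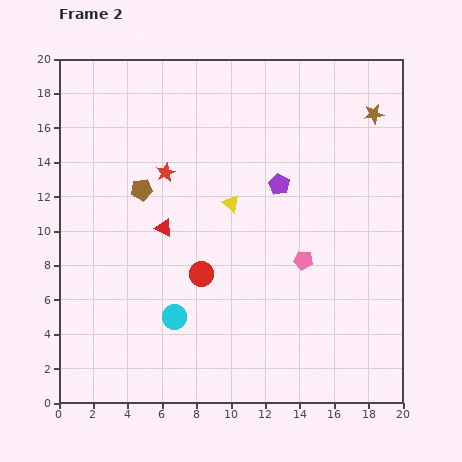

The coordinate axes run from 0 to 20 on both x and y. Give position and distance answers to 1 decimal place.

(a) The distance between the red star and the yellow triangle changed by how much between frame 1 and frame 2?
-8.3

Distance in frame 1: 12.5. Distance in frame 2: 4.2.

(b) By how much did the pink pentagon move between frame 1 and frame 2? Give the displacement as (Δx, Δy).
(6.2, -3.3)

The pink pentagon was at (8.0, 11.6) in frame 1 and (14.2, 8.3) in frame 2.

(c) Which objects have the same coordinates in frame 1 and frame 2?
the red triangle, the brown star, the cyan circle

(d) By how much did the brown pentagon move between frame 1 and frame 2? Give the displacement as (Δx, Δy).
(2.3, 2.7)

The brown pentagon was at (2.5, 9.7) in frame 1 and (4.8, 12.4) in frame 2.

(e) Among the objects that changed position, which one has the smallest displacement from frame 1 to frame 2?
the purple pentagon

(moved 1.4)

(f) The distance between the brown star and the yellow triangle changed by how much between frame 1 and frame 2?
-3.5

Distance in frame 1: 13.3. Distance in frame 2: 9.8.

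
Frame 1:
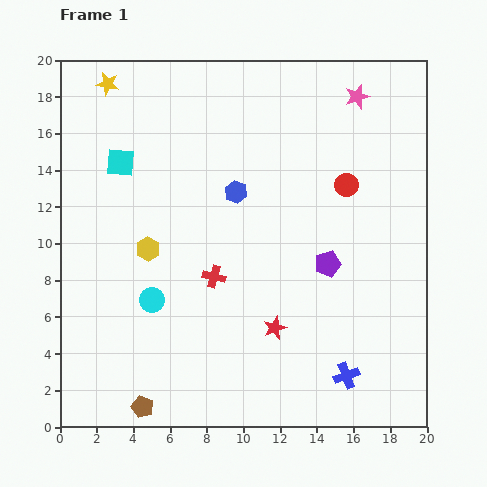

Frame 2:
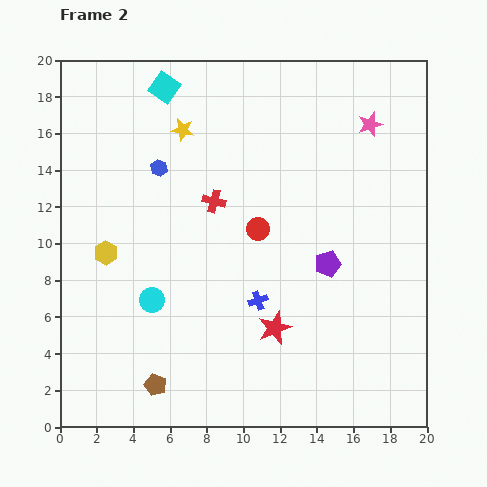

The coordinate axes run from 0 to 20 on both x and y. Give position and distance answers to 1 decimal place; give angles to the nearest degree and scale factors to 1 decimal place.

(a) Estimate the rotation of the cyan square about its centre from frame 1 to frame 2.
30° clockwise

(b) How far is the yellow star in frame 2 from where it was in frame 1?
4.8

The yellow star moved from (2.6, 18.7) to (6.7, 16.2), a distance of √(4.1² + 2.5²) ≈ 4.8.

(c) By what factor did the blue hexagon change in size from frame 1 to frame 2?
0.8×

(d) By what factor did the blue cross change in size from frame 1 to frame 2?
0.7×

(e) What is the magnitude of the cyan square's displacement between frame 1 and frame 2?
4.8

The cyan square moved from (3.3, 14.4) to (5.7, 18.5), a distance of √(2.4² + 4.1²) ≈ 4.8.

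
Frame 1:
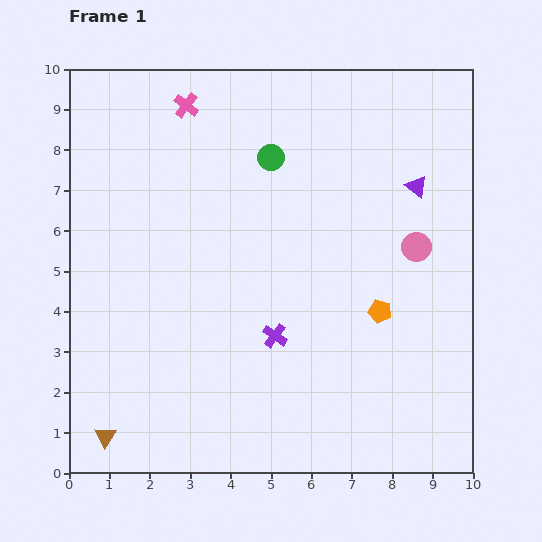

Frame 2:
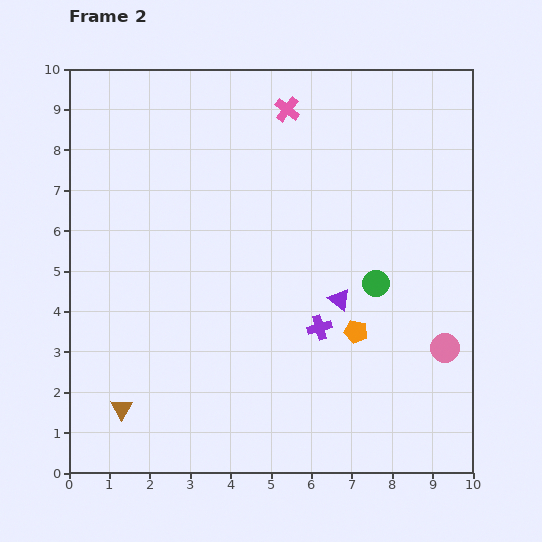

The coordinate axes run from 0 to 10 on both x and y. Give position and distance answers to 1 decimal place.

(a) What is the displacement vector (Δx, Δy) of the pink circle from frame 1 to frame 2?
(0.7, -2.5)

The pink circle was at (8.6, 5.6) in frame 1 and (9.3, 3.1) in frame 2.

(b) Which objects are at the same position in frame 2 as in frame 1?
none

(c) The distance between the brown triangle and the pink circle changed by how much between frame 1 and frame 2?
-0.9

Distance in frame 1: 9.0. Distance in frame 2: 8.1.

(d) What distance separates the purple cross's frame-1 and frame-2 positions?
1.1

The purple cross moved from (5.1, 3.4) to (6.2, 3.6), a distance of √(1.1² + 0.2²) ≈ 1.1.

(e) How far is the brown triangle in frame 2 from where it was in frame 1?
0.8

The brown triangle moved from (0.9, 0.9) to (1.3, 1.6), a distance of √(0.4² + 0.7²) ≈ 0.8.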